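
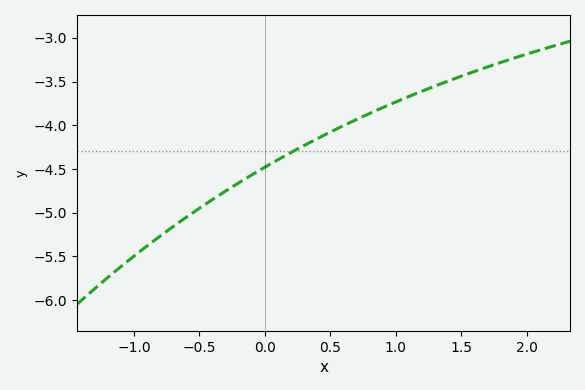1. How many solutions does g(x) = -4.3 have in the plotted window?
1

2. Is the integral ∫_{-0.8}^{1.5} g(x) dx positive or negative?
negative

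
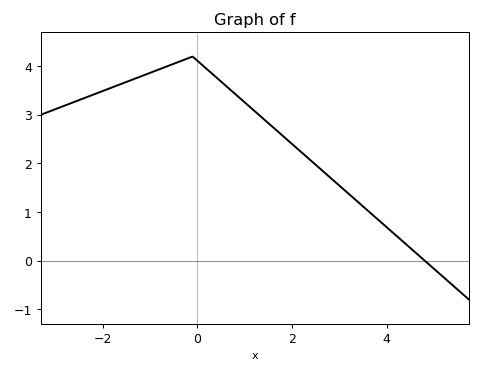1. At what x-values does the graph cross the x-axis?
4.8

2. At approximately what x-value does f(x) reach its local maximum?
-0.099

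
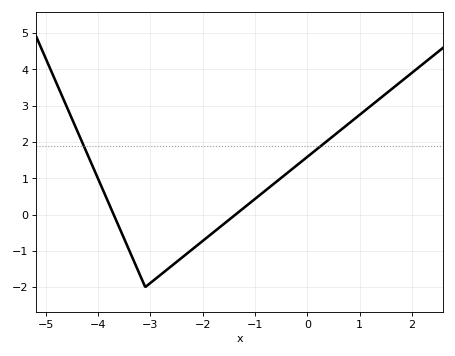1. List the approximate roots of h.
-3.7, -1.37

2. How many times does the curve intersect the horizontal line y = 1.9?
2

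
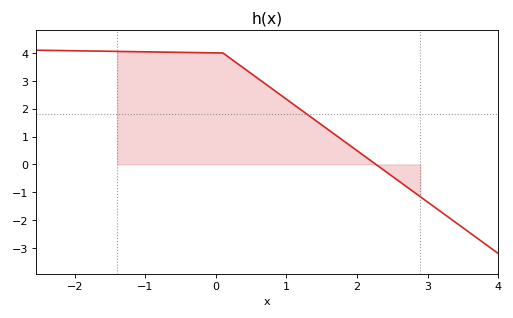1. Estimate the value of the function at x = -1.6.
4.06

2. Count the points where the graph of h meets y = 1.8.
1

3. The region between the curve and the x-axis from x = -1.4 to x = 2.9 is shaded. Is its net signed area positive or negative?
positive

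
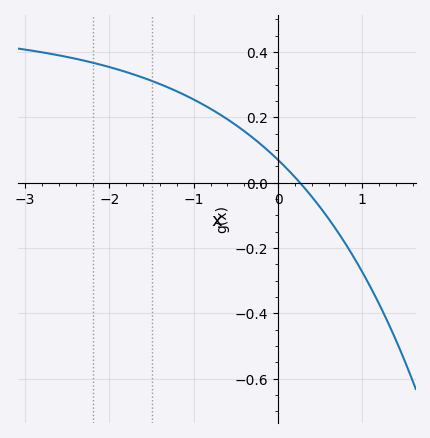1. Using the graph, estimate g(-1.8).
0.339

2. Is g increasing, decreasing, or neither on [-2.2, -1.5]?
decreasing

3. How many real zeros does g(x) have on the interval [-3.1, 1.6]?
1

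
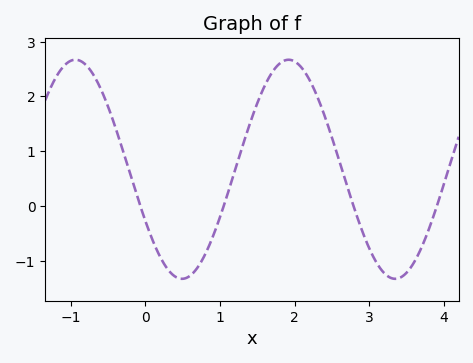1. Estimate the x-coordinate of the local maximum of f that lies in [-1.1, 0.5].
-0.937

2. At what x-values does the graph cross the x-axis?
-0.068, 1.05, 2.79, 3.91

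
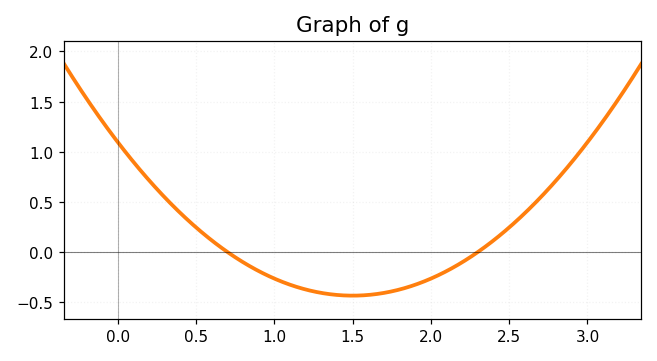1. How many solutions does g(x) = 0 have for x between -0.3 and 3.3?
2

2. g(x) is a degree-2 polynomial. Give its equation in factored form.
y = 0.68(x - 0.7)(x - 2.3)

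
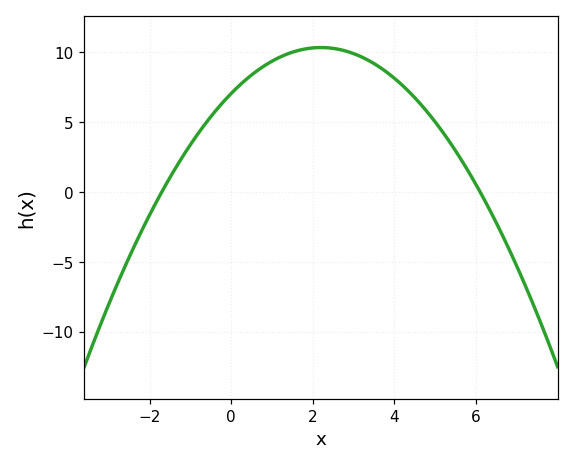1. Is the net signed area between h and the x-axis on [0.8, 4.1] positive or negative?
positive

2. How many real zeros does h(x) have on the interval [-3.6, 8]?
2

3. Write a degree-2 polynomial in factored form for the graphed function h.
y = -0.68(x + 1.7)(x - 6.1)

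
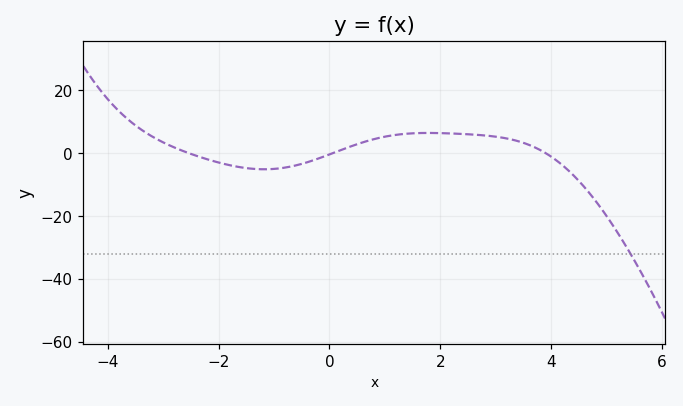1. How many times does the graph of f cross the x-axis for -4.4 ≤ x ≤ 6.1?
3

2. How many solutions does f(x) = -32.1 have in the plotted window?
1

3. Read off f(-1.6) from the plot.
-4.54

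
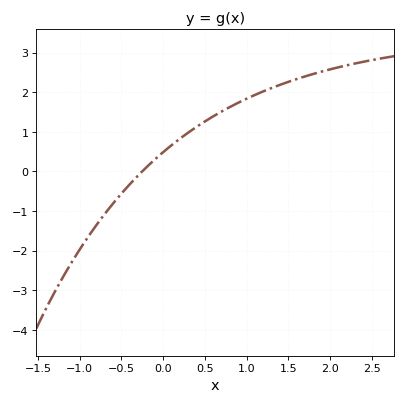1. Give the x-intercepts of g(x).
-0.3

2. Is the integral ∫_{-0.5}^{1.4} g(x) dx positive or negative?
positive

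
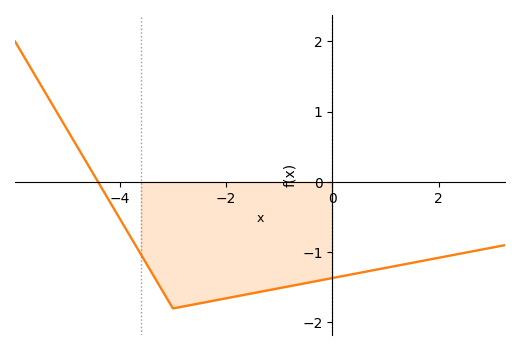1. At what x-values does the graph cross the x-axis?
-4.4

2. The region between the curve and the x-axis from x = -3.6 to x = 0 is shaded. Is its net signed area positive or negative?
negative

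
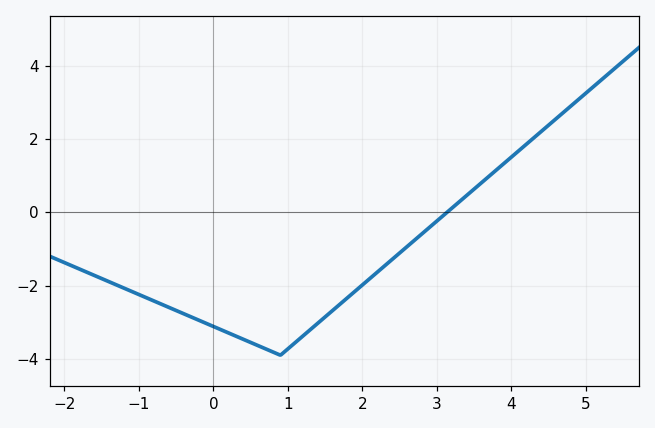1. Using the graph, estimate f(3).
-0.238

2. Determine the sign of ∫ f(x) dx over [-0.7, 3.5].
negative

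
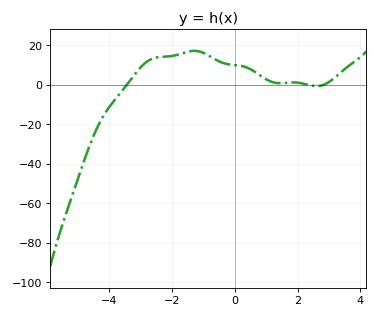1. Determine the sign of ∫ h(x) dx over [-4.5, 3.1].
positive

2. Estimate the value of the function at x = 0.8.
4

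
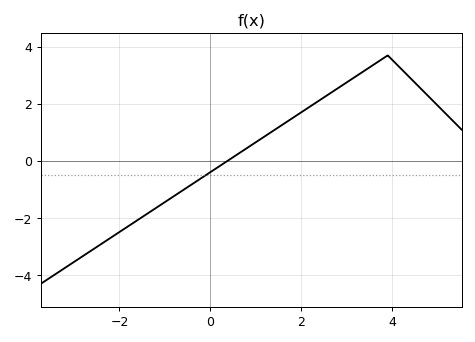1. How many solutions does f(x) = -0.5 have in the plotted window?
1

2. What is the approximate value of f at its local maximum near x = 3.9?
3.7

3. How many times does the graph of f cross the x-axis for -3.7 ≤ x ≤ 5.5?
1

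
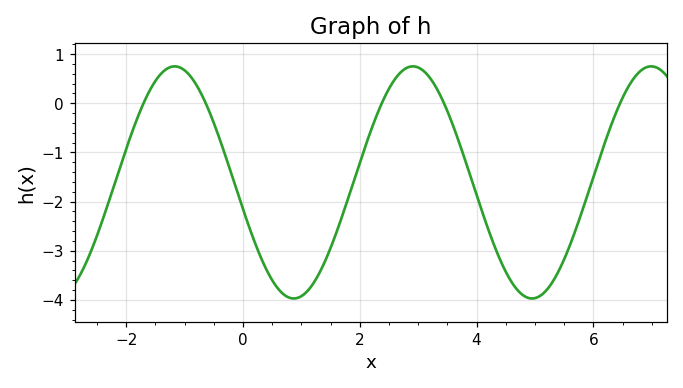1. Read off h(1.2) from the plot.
-3.7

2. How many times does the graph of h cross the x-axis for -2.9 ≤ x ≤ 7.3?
5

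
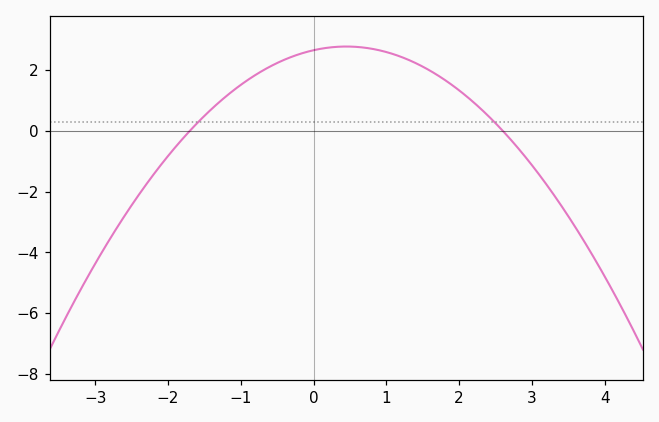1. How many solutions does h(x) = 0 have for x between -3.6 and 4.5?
2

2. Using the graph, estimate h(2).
1.33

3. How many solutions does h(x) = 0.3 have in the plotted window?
2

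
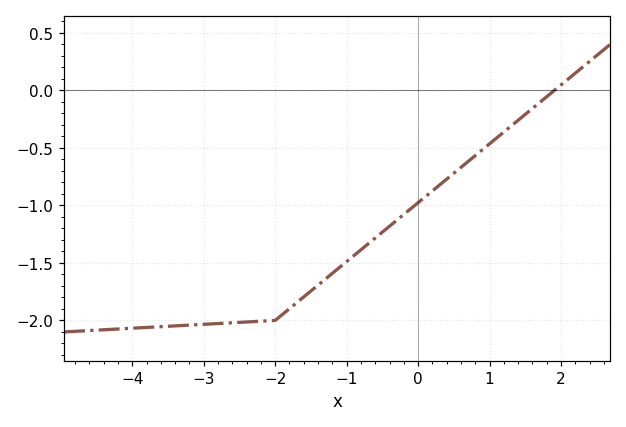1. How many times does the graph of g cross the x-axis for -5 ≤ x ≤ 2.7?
1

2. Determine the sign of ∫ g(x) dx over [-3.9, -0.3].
negative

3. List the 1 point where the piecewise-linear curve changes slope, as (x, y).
(-2, -2)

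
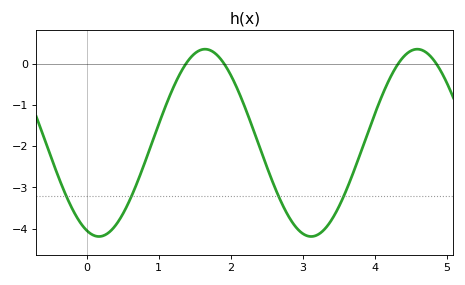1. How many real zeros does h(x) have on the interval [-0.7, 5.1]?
4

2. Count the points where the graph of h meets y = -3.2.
4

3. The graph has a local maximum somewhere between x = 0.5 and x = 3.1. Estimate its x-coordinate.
1.6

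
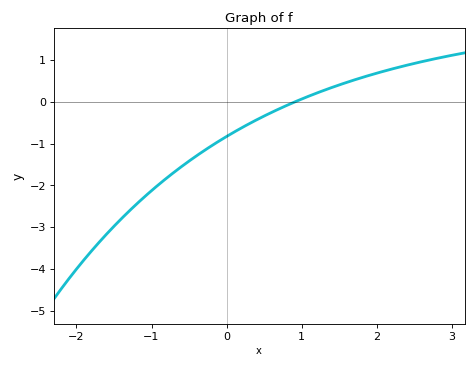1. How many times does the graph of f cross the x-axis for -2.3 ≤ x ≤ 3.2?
1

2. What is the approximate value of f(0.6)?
-0.253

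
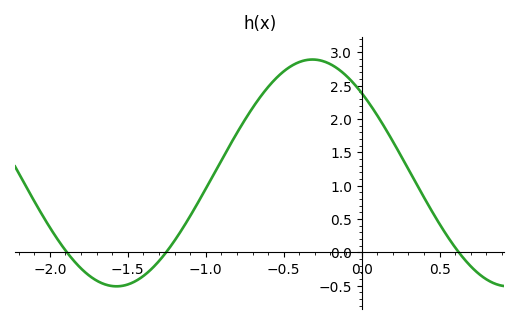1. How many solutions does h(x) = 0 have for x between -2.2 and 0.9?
3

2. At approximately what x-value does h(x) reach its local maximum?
-0.316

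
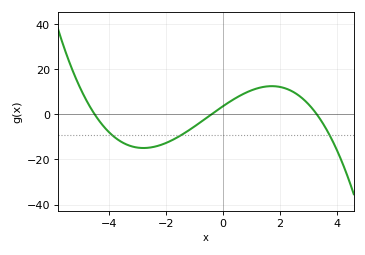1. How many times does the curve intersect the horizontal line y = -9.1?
3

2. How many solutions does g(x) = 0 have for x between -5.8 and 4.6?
3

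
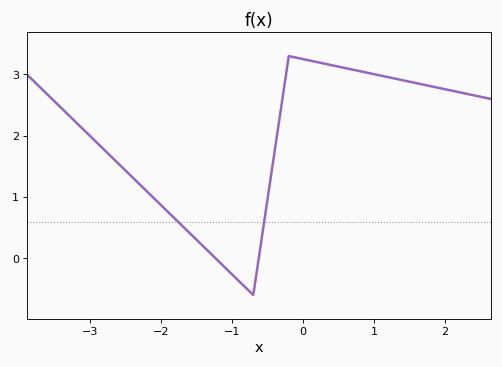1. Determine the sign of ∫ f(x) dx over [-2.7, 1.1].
positive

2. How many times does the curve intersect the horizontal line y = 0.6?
2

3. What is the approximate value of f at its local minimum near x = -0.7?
-0.6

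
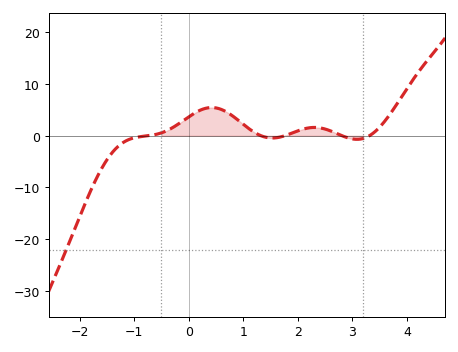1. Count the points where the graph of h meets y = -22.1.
1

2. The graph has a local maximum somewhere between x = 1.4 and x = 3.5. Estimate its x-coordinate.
2.3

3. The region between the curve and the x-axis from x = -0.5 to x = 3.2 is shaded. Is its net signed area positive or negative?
positive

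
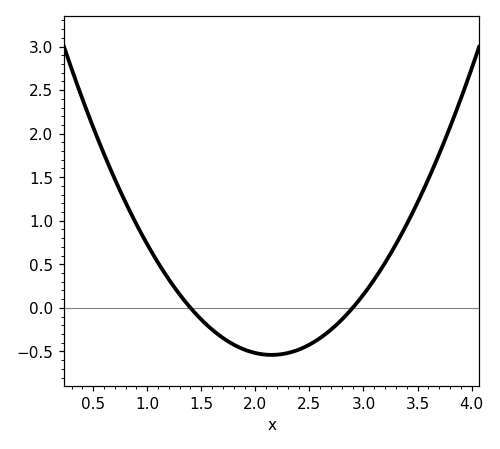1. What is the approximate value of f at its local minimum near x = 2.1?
-0.54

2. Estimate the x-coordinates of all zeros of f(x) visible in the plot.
1.4, 2.9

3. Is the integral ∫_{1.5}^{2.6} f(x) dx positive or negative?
negative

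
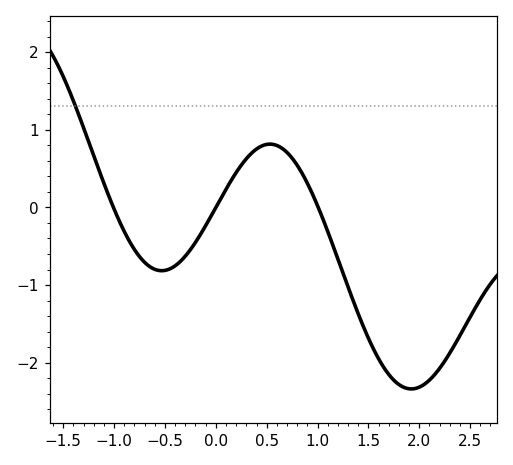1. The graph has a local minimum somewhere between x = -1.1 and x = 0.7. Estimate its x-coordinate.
-0.5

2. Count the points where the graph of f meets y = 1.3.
1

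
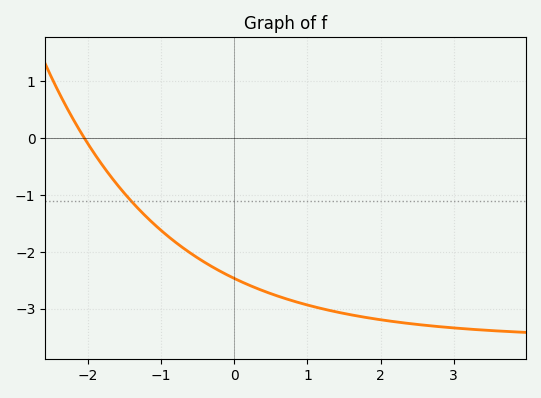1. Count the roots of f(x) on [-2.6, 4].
1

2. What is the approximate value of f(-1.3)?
-1.3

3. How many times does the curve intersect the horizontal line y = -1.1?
1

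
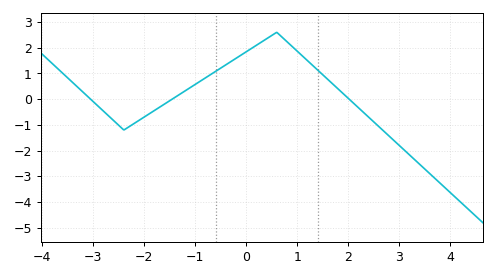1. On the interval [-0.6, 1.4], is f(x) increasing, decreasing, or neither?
neither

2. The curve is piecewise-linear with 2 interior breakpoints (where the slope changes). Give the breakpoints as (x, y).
(-2.4, -1.2); (0.6, 2.6)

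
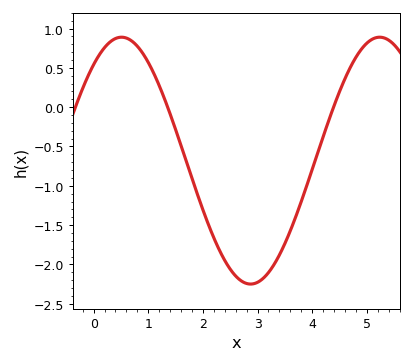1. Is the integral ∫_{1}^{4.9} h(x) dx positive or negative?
negative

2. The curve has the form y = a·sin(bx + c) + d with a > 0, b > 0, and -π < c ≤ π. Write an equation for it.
y = 1.57sin(1.3x + 0.89) - 0.68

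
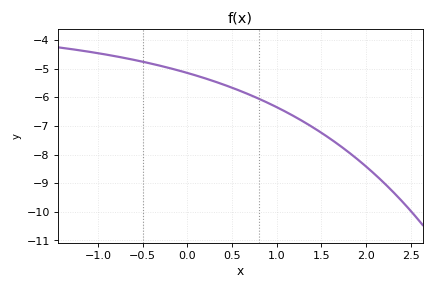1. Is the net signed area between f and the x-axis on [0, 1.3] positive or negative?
negative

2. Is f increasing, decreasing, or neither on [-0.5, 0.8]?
decreasing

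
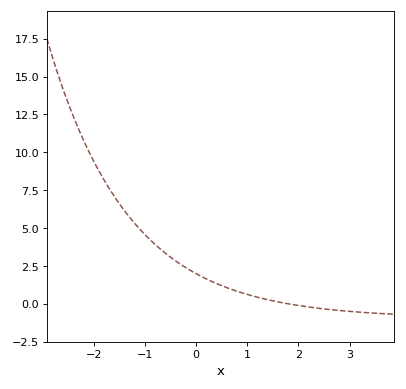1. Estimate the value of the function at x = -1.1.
4.91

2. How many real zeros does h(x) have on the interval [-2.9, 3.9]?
1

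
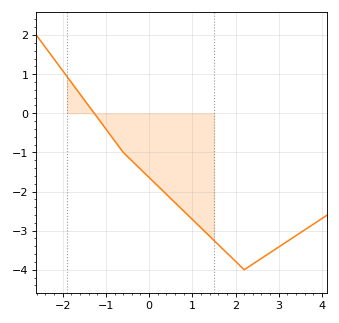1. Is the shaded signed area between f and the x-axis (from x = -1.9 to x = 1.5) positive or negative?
negative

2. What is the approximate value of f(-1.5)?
0.3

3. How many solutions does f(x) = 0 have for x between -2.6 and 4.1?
1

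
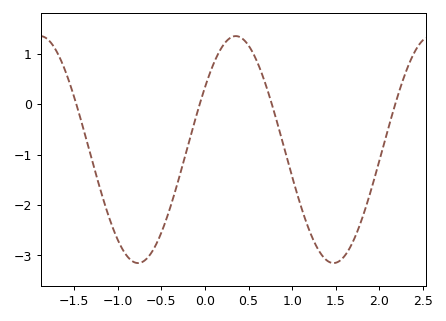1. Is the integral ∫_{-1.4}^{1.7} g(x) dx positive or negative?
negative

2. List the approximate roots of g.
-1.5, -0.1, 0.8, 2.2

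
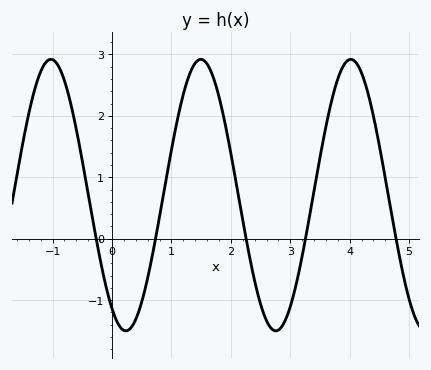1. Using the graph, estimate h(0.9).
0.909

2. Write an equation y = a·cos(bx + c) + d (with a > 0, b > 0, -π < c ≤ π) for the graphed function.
y = 2.21cos(2.49x + 2.56) + 0.71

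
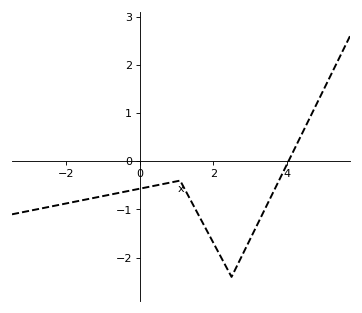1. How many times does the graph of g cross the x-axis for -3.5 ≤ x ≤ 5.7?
1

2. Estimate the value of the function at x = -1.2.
-0.8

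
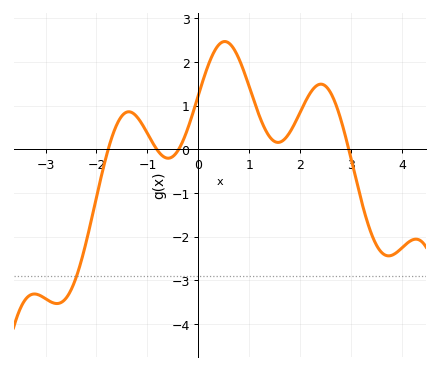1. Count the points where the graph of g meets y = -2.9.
1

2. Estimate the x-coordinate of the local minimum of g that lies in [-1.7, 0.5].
-0.591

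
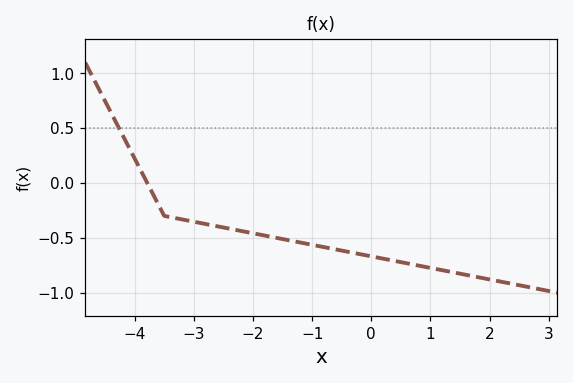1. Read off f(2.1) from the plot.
-0.89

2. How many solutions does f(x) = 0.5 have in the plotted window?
1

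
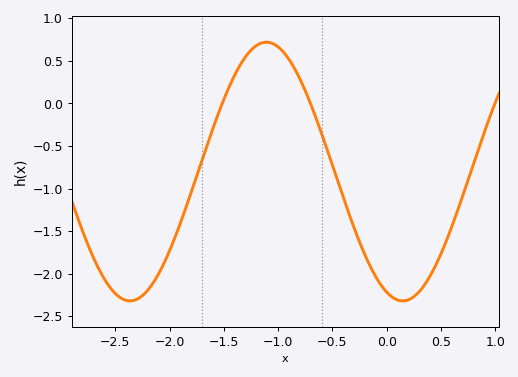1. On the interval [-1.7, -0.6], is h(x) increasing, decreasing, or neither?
neither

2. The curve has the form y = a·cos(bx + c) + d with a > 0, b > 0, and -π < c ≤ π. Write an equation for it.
y = 1.52cos(2.5x + 2.8) - 0.8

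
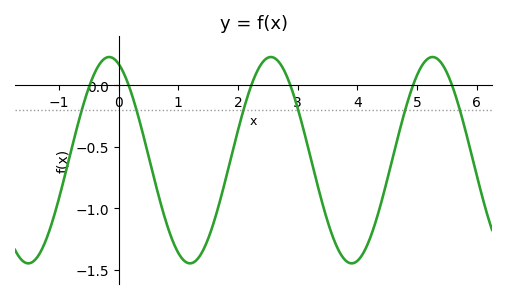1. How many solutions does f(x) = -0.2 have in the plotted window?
6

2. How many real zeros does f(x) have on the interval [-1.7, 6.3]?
6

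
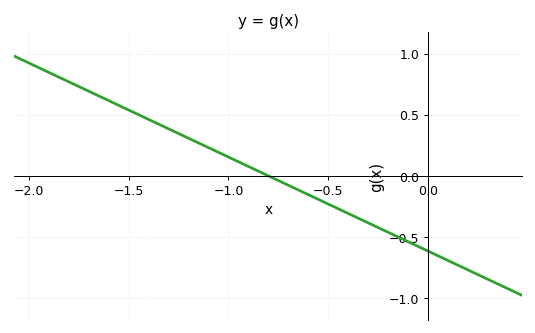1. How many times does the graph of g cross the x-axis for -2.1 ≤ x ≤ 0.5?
1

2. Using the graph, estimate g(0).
-0.616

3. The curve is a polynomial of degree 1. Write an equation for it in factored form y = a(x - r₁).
y = -0.77(x + 0.8)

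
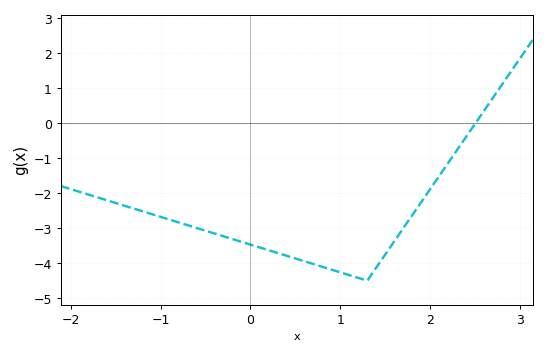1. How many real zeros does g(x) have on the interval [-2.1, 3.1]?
1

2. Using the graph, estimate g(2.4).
-0.4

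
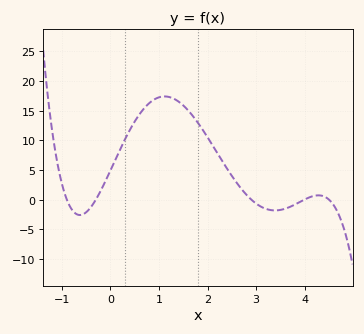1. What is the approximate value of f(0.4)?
12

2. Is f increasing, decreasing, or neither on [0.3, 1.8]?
neither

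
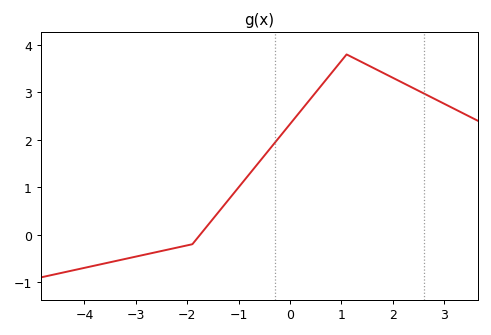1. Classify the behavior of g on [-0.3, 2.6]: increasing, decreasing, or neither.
neither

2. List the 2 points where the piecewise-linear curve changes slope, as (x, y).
(-1.9, -0.2); (1.1, 3.8)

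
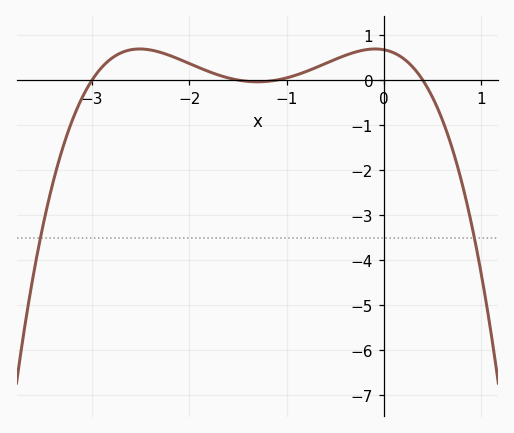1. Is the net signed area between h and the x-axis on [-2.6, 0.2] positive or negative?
positive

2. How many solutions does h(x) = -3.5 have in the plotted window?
2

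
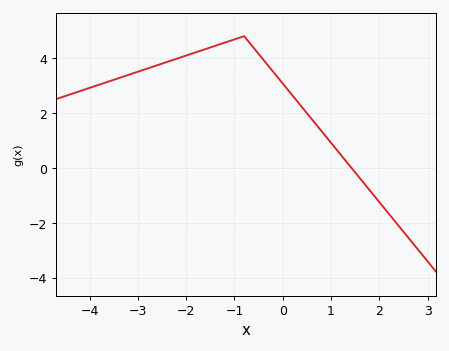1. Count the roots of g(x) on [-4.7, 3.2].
1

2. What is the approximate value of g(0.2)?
2.6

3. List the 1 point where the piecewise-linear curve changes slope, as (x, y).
(-0.8, 4.8)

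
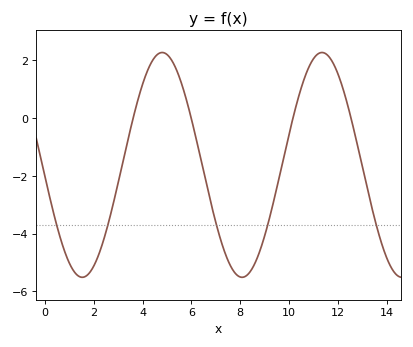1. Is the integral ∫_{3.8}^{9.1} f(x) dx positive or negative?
negative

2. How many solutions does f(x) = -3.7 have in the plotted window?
5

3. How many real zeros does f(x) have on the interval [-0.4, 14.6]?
4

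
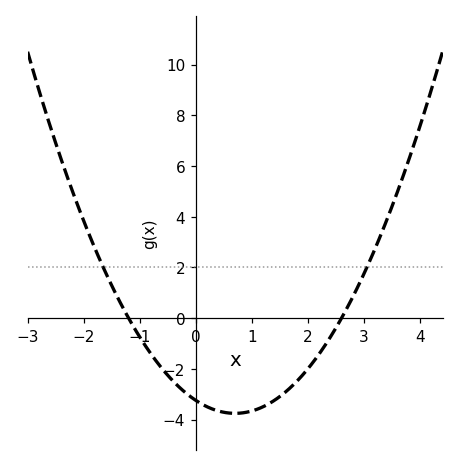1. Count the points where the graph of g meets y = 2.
2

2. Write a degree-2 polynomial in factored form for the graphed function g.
y = 1.04(x + 1.2)(x - 2.6)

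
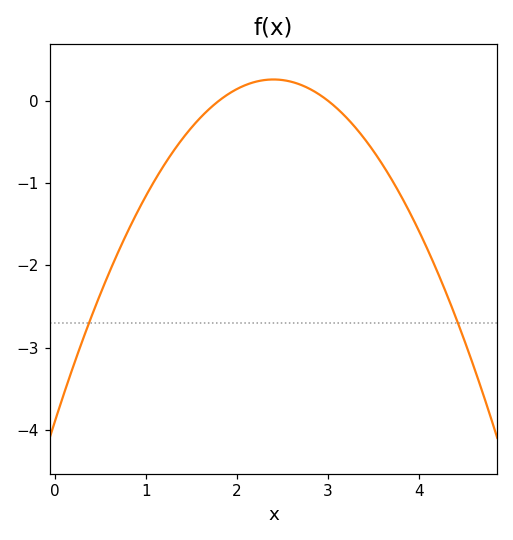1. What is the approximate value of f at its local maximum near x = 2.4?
0.259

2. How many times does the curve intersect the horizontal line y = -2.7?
2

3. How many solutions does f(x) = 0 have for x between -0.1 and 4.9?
2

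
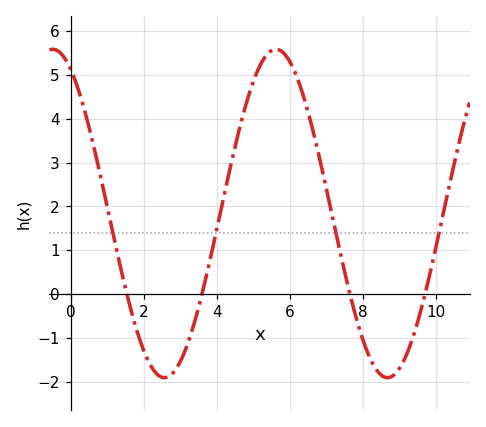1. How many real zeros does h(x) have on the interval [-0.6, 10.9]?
4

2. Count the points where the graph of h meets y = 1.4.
4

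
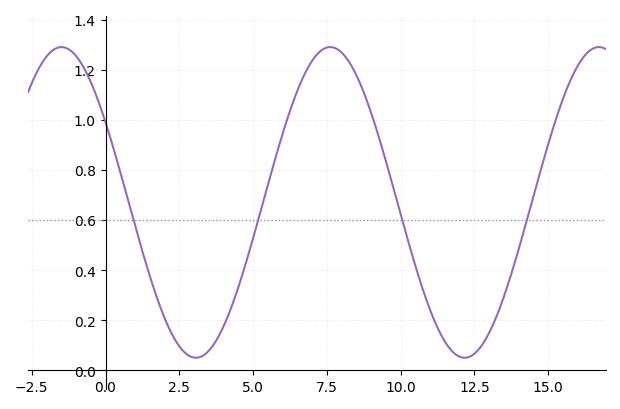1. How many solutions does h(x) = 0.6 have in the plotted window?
4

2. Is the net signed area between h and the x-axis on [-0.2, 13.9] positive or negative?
positive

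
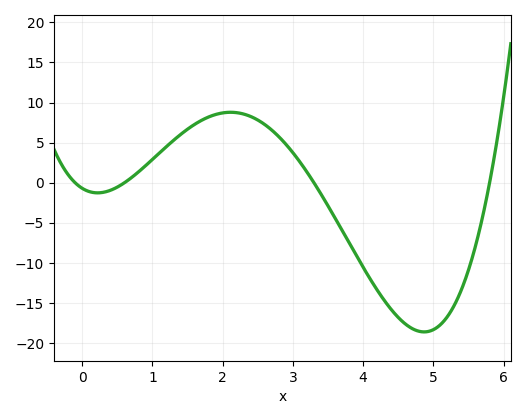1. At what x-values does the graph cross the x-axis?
-0.1, 0.6, 3.3, 5.8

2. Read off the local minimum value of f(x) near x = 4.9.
-18.5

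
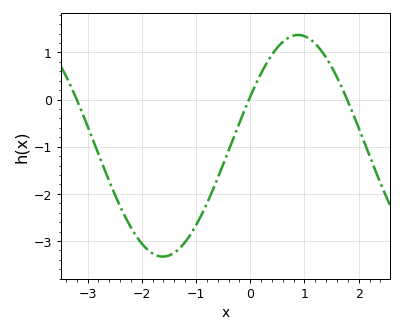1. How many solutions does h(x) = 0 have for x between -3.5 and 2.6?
3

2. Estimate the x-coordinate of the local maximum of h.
0.881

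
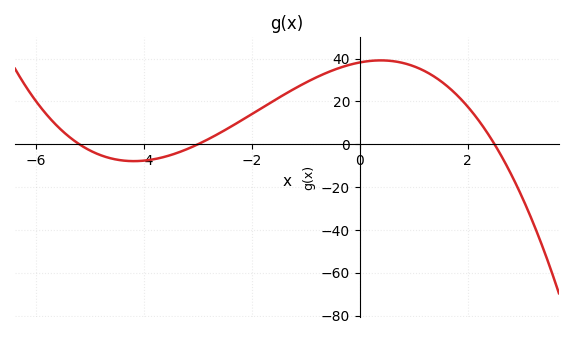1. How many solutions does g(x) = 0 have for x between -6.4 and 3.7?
3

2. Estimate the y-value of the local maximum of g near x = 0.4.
39.2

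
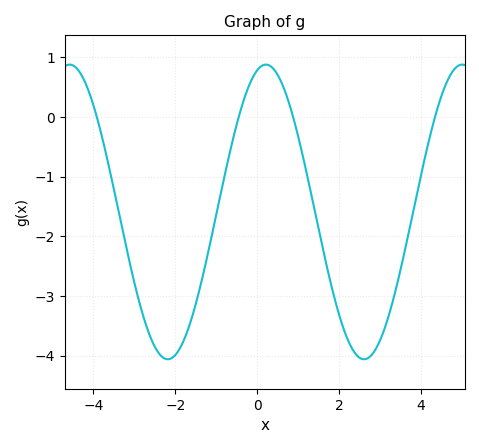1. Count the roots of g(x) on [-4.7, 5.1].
4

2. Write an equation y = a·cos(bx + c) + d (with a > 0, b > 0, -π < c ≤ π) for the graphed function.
y = 2.47cos(1.3x - 0.28) - 1.59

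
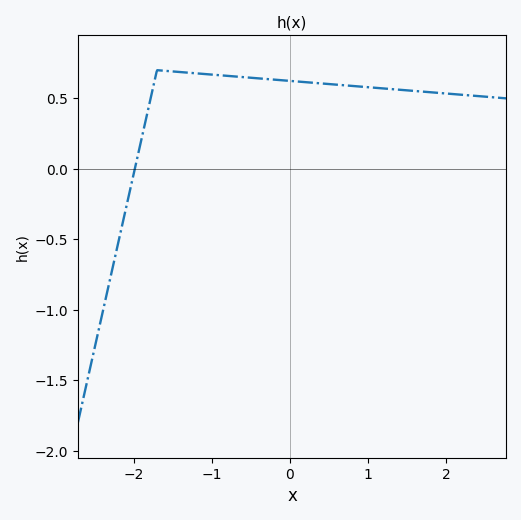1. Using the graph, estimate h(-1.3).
0.682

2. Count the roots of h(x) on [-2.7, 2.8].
1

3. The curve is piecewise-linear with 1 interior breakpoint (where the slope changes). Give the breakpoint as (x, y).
(-1.7, 0.7)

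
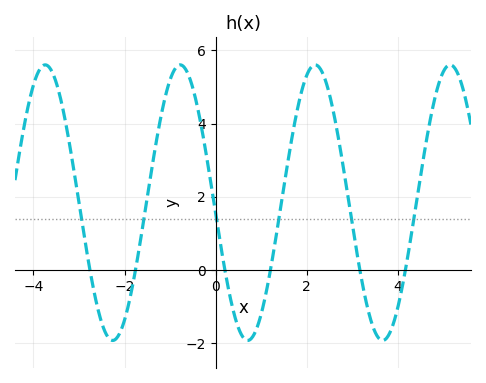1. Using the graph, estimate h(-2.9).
1.04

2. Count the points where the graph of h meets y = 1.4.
6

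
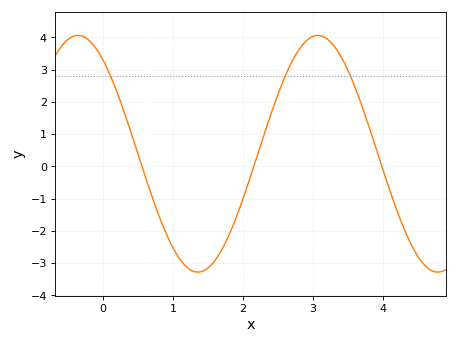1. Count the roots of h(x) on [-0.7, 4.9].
3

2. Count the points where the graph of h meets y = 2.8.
3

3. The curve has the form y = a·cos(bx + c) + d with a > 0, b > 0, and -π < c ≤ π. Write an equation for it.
y = 3.67cos(1.83x + 0.662) + 0.39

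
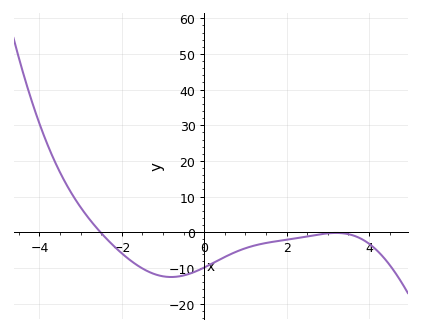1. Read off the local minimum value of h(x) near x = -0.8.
-13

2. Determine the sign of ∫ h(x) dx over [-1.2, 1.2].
negative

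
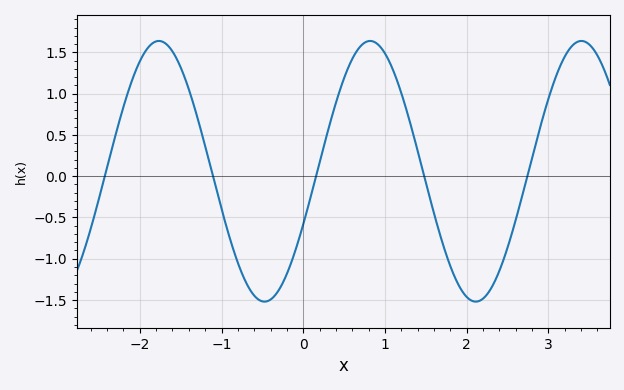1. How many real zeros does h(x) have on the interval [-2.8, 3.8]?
5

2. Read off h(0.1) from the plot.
-0.218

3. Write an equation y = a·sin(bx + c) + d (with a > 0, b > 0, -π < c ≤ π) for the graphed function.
y = 1.58sin(2.43x - 0.42) + 0.06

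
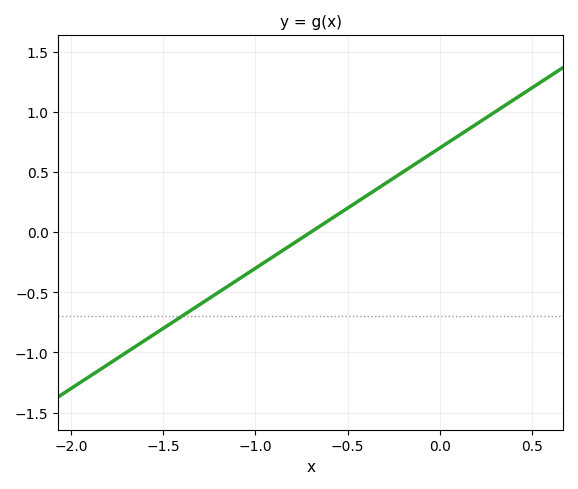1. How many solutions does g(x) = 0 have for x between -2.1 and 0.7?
1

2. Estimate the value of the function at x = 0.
0.7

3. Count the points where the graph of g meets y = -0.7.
1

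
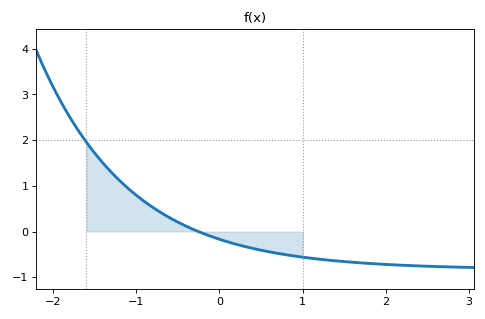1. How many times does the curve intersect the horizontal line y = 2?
1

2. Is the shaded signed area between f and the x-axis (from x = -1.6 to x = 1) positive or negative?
positive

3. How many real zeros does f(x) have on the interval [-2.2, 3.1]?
1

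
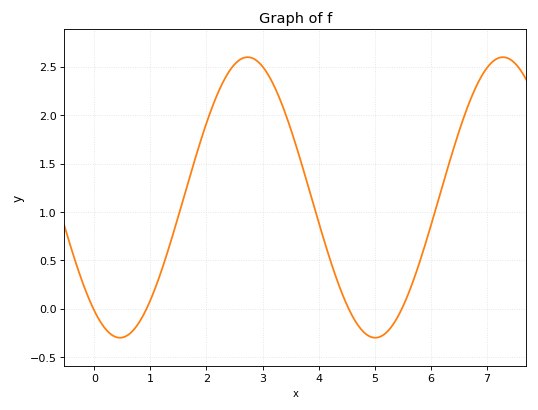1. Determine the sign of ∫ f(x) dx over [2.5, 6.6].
positive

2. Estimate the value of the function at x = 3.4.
2.03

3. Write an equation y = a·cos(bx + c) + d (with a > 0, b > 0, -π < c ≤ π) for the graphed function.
y = 1.45cos(1.38x + 2.51) + 1.15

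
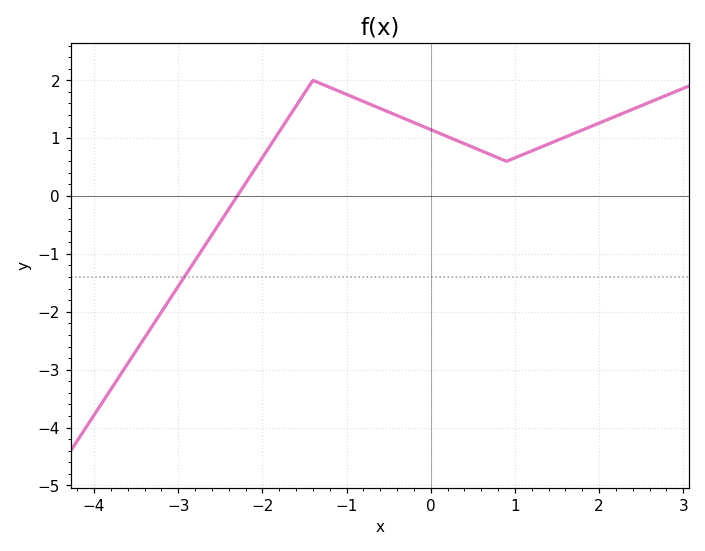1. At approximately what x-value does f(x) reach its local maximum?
-1.4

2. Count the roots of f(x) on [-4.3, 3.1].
1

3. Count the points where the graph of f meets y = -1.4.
1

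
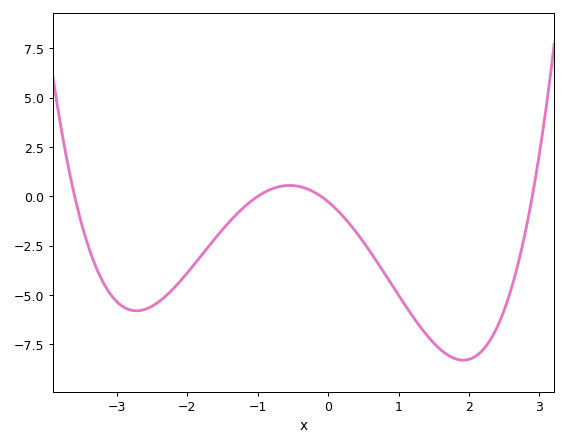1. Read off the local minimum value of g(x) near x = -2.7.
-5.79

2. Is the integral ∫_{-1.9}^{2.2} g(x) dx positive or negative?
negative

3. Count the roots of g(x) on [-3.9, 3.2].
4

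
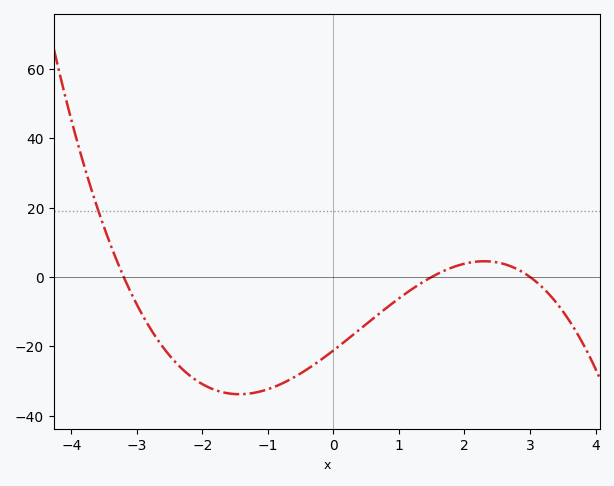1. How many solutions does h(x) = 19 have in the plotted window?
1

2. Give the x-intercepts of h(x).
-3.2, 1.5, 3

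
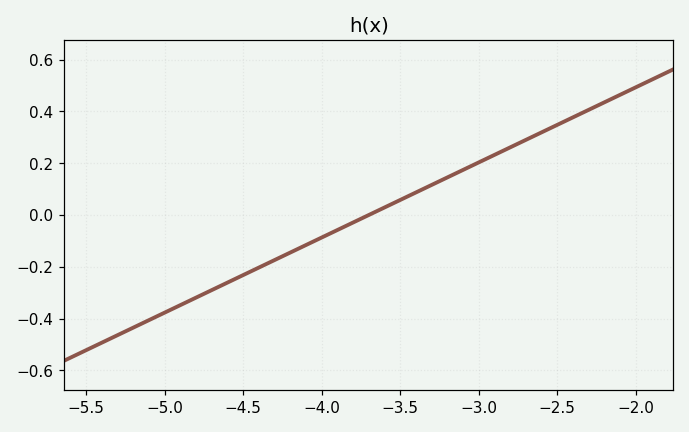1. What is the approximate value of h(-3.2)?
0.14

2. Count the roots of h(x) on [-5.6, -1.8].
1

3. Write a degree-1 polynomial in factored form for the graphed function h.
y = 0.29(x + 3.7)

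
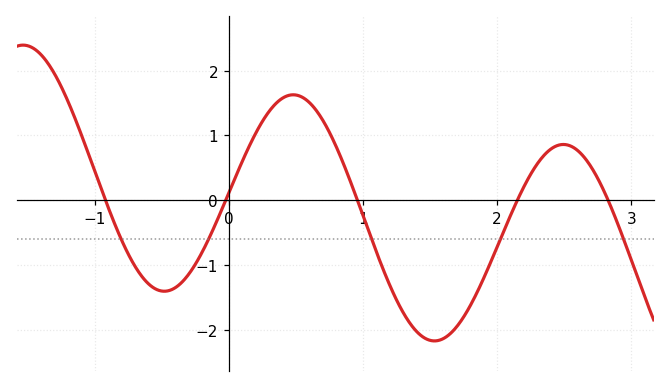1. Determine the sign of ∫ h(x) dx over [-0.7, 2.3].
negative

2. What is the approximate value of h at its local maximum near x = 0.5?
1.63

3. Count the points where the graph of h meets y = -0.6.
5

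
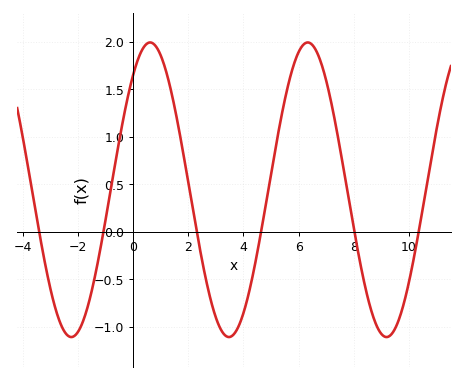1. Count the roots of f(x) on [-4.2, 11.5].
6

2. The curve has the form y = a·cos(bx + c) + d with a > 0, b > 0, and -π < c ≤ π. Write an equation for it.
y = 1.55cos(1.1x - 0.68) + 0.44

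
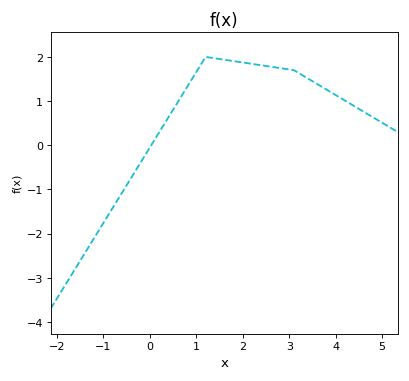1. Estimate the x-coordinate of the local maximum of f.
1.2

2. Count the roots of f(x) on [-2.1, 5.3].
1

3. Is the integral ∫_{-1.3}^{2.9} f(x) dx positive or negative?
positive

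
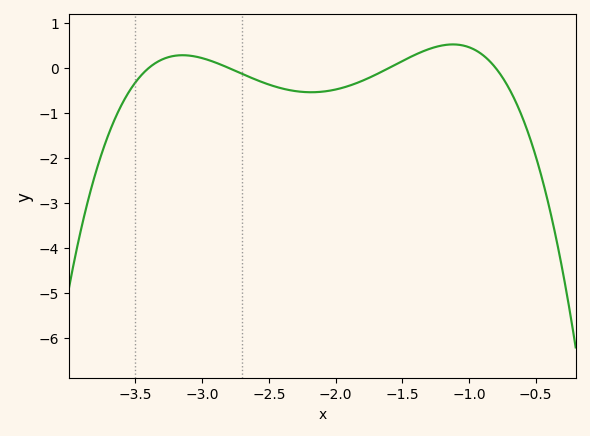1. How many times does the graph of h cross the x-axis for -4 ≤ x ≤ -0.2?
4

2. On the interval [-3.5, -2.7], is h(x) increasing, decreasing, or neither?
neither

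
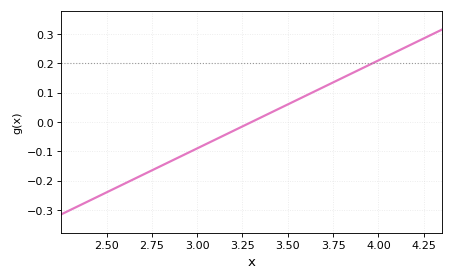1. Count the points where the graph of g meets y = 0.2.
1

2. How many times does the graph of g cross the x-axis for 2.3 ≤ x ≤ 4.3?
1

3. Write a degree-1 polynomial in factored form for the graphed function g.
y = 0.3(x - 3.3)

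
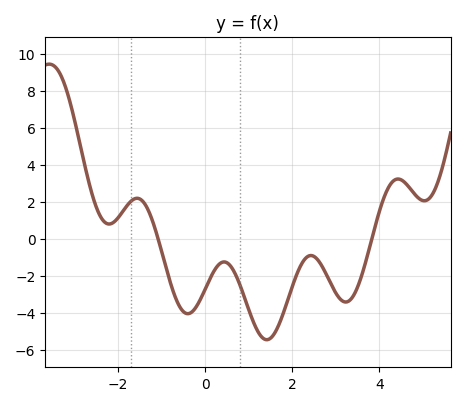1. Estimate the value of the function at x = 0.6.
-1.52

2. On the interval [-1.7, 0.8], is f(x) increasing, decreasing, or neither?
neither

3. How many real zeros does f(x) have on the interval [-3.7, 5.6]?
2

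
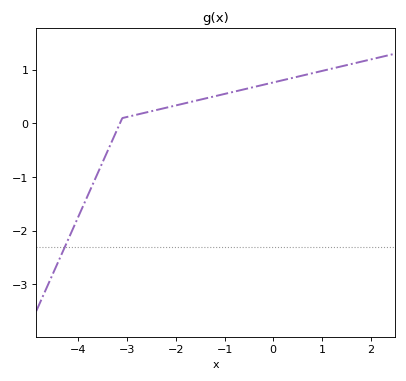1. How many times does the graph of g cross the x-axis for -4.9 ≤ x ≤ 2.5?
1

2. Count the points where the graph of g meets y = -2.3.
1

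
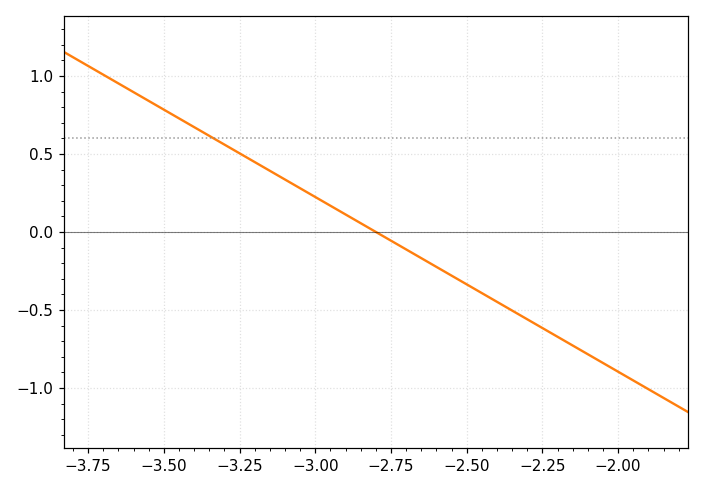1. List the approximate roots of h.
-2.8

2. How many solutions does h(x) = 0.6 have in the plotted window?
1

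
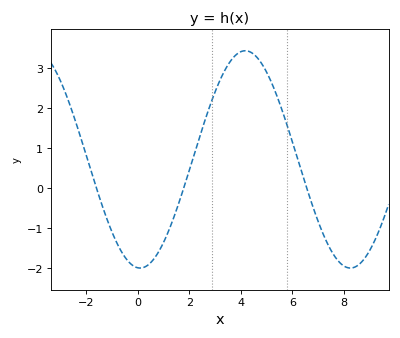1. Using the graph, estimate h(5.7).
1.8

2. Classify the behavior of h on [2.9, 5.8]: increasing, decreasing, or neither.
neither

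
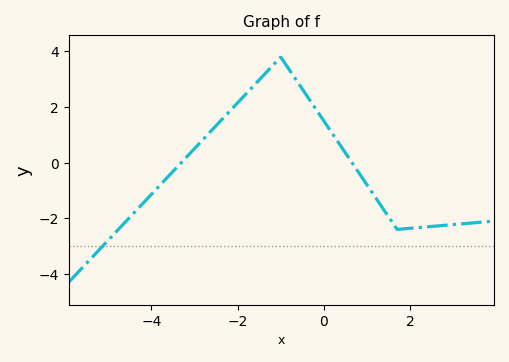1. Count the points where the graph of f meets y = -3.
1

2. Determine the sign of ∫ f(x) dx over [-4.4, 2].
positive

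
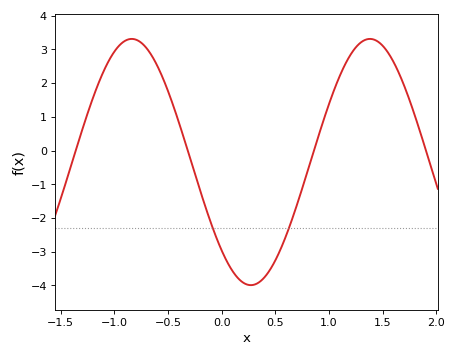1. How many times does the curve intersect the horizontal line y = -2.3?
2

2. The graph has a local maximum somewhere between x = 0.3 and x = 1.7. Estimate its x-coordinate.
1.4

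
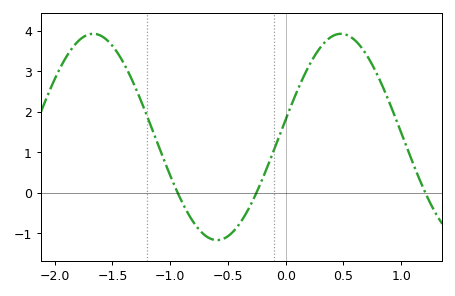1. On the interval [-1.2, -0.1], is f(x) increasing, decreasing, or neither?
neither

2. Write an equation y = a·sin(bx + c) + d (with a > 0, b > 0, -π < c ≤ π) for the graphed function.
y = 2.55sin(2.9x + 0.17) + 1.38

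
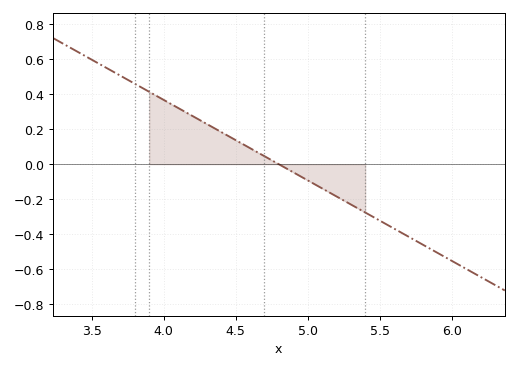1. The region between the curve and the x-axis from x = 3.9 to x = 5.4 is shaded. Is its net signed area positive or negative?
positive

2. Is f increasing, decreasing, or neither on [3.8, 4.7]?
decreasing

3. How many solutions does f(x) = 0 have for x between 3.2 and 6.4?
1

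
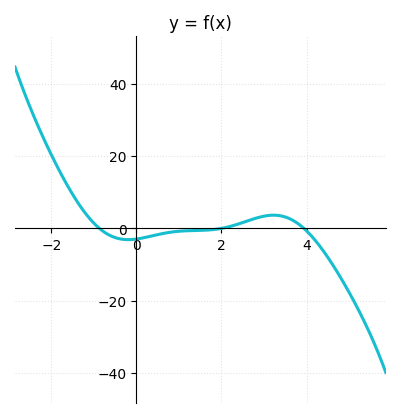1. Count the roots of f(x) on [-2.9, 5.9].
3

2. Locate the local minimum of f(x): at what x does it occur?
-0.2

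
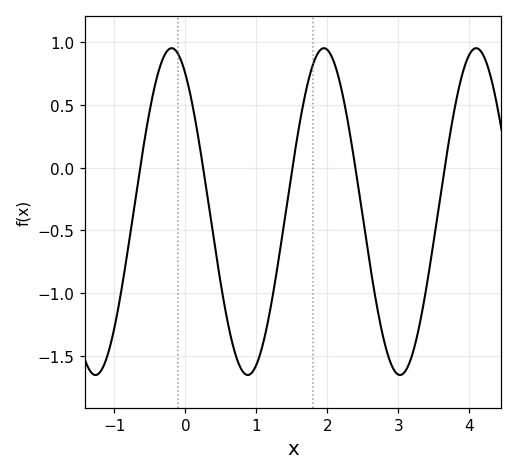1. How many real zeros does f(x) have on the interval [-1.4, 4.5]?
5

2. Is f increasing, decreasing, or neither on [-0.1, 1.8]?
neither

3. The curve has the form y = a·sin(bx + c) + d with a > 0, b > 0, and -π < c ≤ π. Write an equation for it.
y = 1.3sin(2.9x + 2.1) - 0.35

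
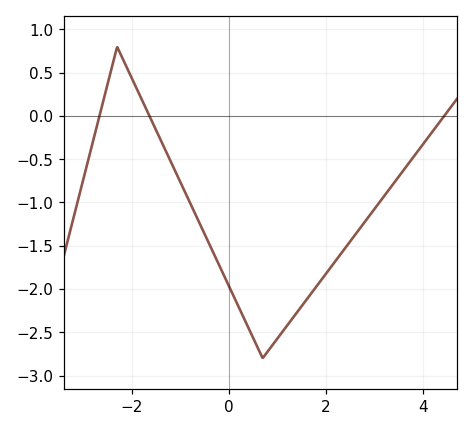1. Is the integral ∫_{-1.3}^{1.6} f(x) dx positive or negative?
negative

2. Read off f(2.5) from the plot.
-1.45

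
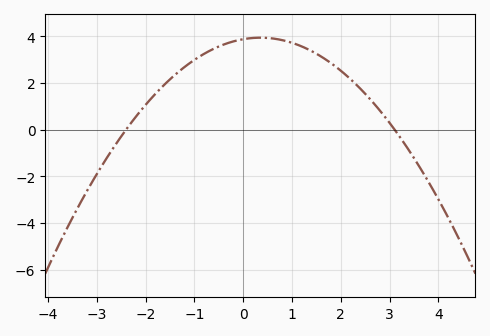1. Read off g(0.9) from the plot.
3.78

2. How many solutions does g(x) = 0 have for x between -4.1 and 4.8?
2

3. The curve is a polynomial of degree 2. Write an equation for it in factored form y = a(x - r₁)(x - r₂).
y = -0.52(x + 2.4)(x - 3.1)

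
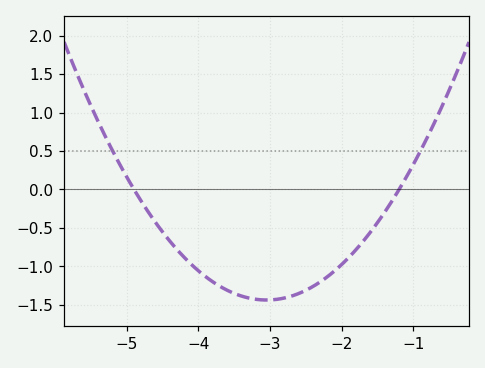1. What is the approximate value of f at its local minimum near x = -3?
-1.44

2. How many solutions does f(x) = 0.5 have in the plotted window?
2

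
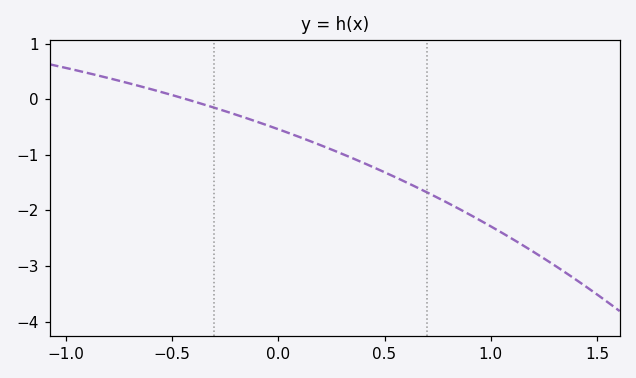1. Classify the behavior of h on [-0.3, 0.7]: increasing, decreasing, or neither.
decreasing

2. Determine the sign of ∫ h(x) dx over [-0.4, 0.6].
negative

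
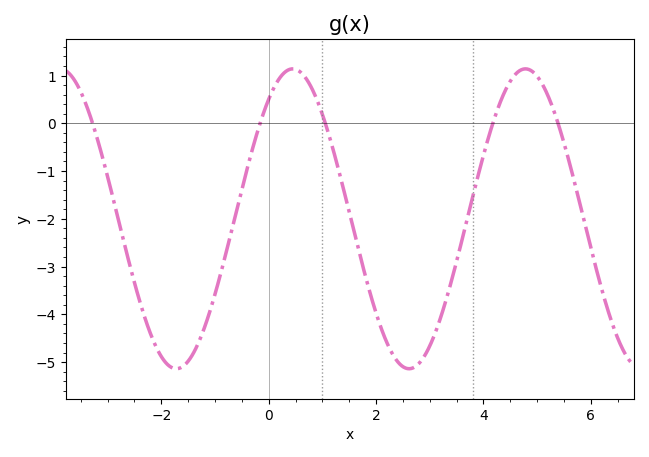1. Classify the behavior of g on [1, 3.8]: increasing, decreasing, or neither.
neither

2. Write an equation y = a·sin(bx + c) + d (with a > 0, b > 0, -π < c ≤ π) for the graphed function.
y = 3.14sin(1.4x + 0.92) - 2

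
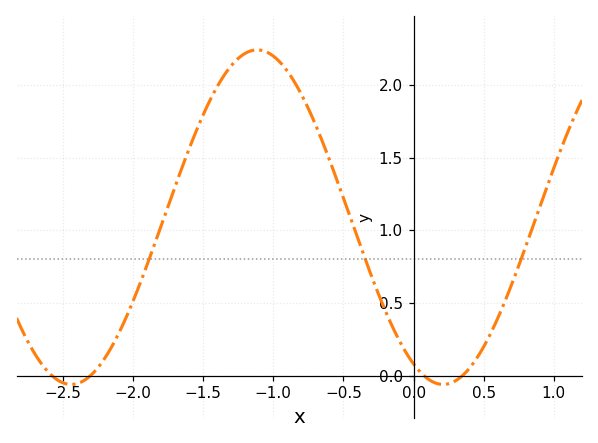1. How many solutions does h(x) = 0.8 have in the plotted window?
3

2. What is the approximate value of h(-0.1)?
0.238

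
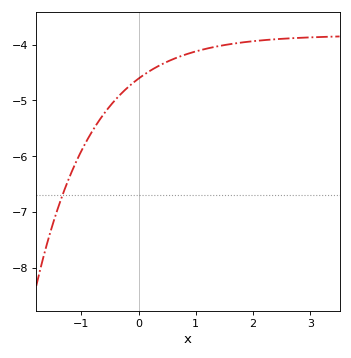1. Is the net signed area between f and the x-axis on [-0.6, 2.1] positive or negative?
negative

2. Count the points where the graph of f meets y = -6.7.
1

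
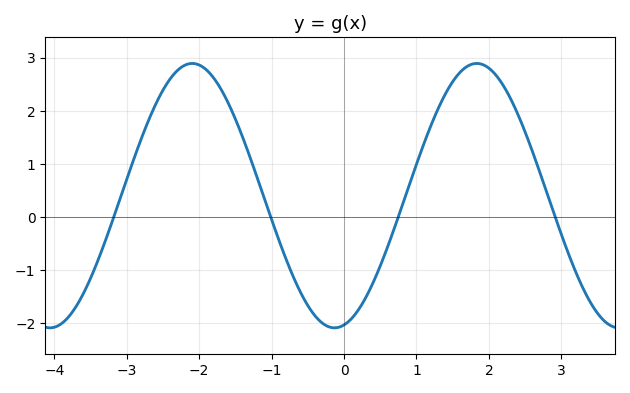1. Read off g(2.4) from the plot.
1.9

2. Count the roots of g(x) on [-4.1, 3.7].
4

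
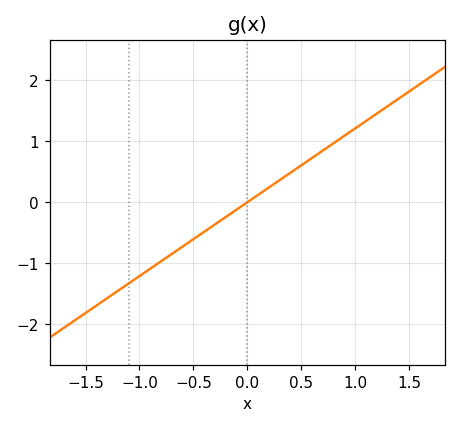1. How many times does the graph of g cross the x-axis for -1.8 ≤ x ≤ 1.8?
1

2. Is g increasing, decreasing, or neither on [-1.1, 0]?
increasing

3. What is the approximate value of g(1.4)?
1.69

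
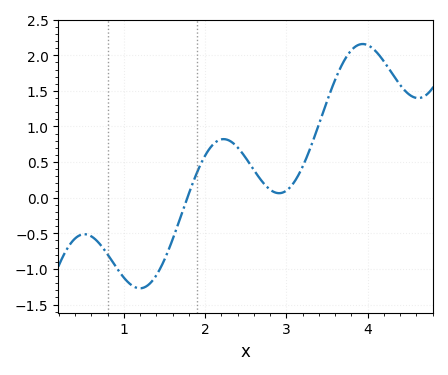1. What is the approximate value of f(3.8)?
2.05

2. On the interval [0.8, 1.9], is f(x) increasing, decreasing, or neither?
neither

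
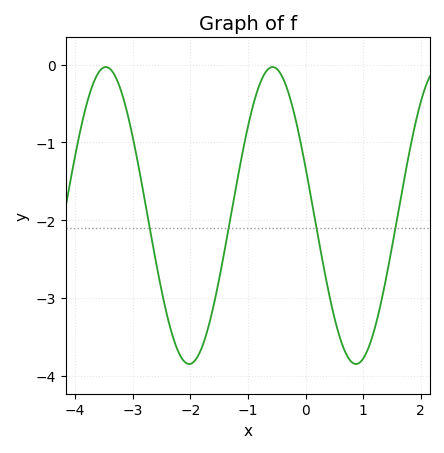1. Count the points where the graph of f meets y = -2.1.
4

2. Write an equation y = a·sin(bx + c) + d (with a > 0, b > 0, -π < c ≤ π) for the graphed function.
y = 1.91sin(2.2x + 2.8) - 1.94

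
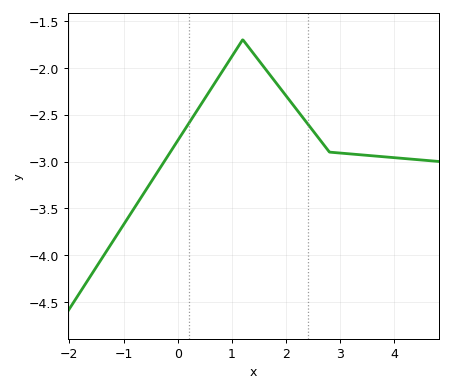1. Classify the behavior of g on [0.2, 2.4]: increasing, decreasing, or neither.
neither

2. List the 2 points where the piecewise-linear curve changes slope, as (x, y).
(1.2, -1.7); (2.8, -2.9)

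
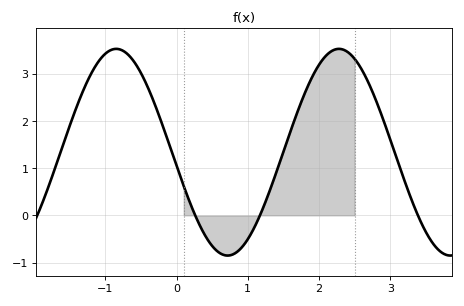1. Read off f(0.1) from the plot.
0.6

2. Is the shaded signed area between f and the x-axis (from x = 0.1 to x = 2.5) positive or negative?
positive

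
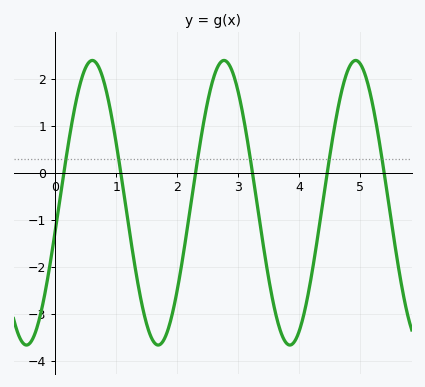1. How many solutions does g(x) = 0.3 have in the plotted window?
6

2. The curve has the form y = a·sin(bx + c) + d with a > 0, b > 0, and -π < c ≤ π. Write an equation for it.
y = 3.03sin(2.91x - 0.202) - 0.64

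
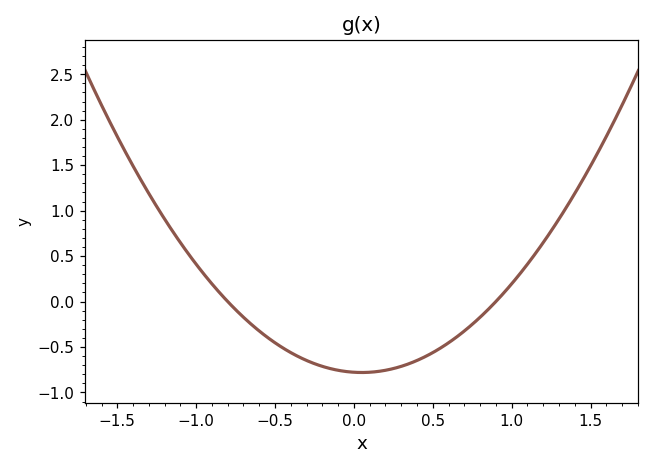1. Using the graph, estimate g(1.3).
0.9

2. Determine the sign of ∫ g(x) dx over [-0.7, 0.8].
negative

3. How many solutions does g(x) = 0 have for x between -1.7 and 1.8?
2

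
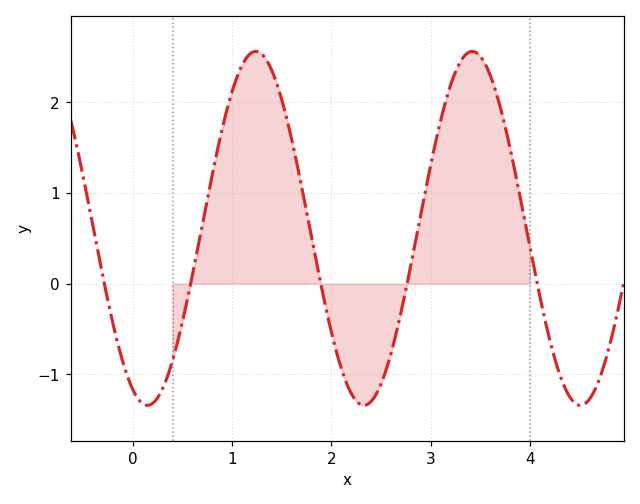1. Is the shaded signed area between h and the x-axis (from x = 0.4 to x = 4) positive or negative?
positive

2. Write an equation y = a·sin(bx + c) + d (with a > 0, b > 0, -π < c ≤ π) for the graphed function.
y = 1.95sin(2.88x - 1.99) + 0.61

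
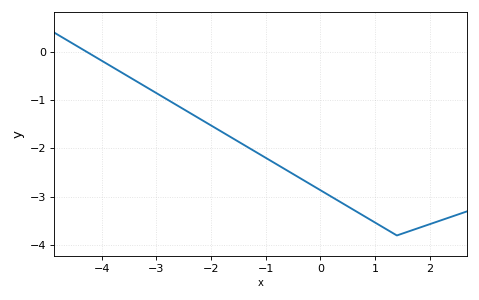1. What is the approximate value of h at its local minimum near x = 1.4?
-3.8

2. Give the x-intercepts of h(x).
-4.2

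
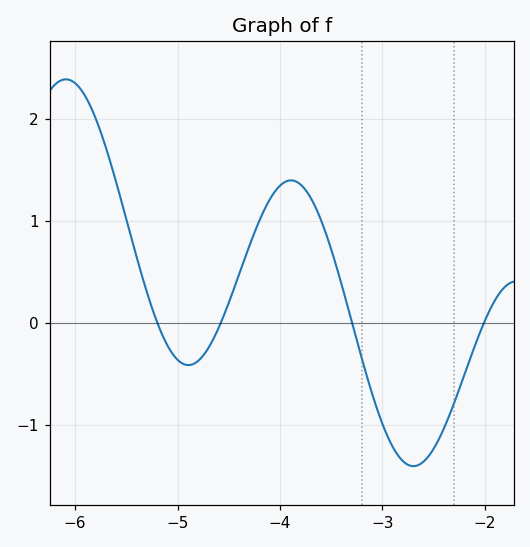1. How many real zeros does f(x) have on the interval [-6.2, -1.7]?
4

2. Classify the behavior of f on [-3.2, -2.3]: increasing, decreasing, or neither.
neither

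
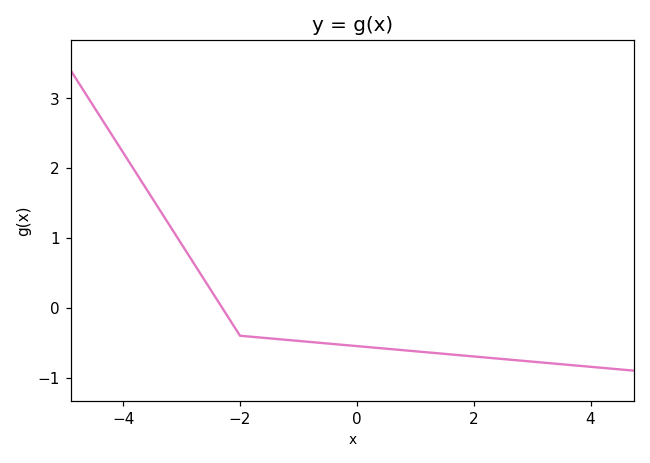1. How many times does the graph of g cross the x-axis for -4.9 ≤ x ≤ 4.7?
1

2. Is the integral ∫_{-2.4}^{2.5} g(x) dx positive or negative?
negative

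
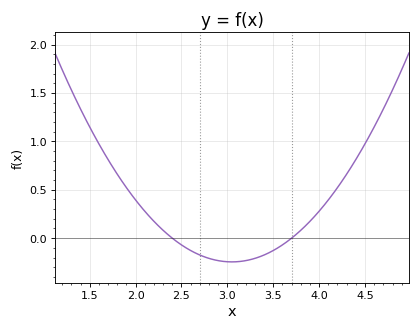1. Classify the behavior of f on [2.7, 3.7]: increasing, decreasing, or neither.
neither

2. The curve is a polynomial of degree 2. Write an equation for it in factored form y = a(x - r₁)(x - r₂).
y = 0.58(x - 2.4)(x - 3.7)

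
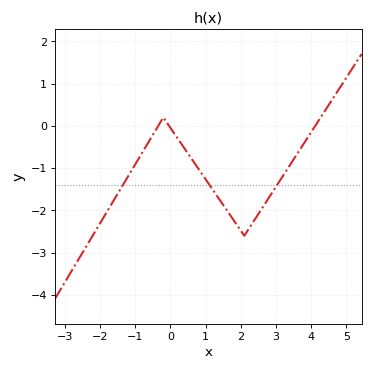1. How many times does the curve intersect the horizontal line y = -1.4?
3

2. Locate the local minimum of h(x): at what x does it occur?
2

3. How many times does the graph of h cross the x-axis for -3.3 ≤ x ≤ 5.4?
3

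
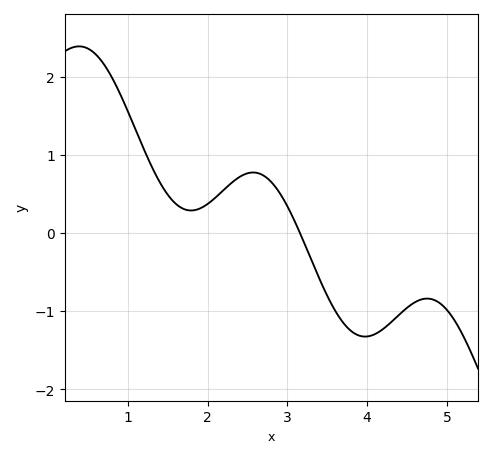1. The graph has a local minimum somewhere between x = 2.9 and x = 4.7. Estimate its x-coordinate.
4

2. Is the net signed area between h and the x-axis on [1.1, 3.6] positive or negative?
positive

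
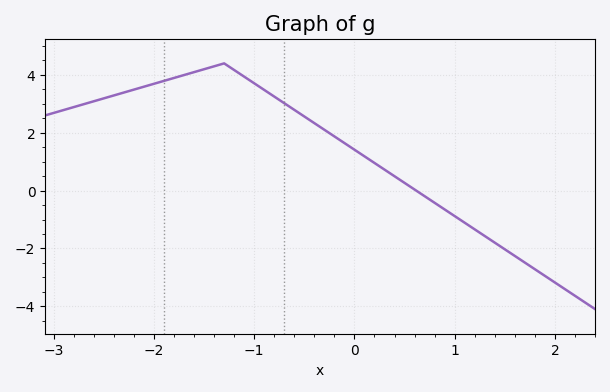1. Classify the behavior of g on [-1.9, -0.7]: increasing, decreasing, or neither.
neither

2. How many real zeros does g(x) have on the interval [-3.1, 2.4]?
1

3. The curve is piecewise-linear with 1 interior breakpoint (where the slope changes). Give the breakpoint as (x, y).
(-1.3, 4.4)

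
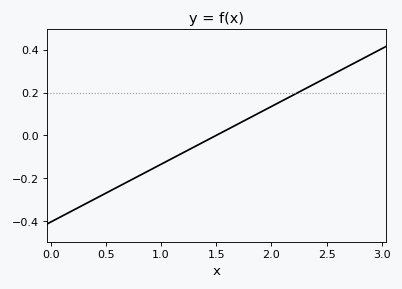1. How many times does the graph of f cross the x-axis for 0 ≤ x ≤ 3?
1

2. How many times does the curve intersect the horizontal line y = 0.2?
1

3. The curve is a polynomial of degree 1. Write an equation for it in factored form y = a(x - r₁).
y = 0.27(x - 1.5)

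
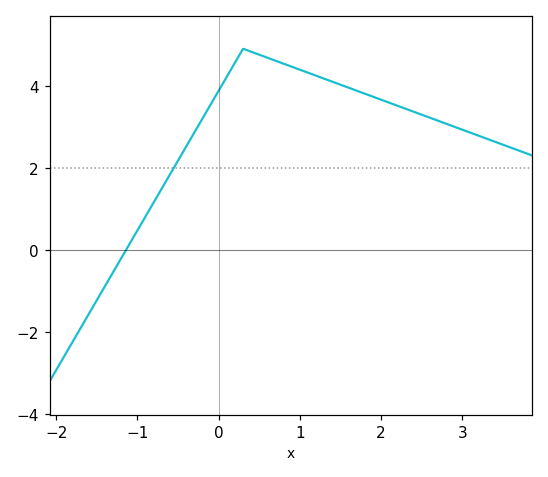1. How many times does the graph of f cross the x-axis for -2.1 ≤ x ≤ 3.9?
1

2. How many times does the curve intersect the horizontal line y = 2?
1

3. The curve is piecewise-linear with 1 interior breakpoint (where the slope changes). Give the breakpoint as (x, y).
(0.3, 4.9)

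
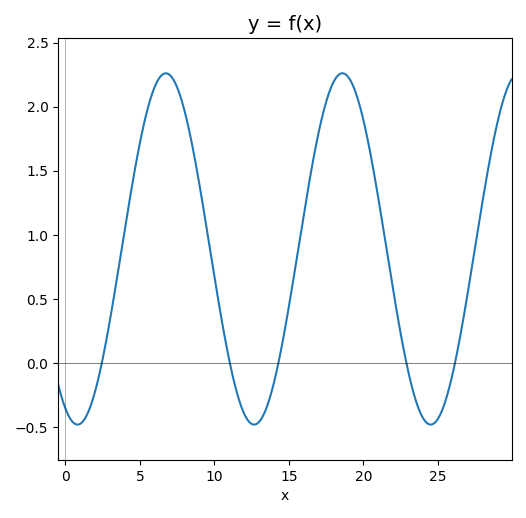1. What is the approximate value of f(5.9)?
2.13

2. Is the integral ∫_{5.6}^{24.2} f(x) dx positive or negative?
positive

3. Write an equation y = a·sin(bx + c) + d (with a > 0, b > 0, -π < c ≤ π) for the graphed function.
y = 1.37sin(0.53x - 2) + 0.89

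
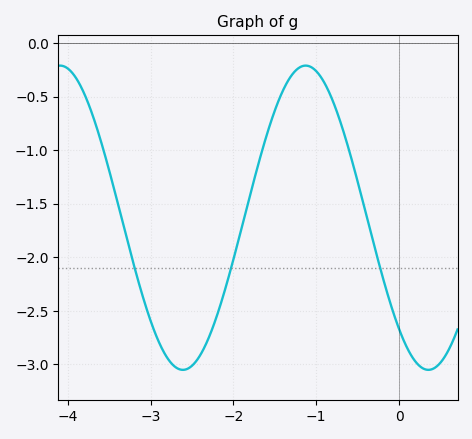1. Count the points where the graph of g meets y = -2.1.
3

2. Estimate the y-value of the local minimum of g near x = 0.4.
-3.05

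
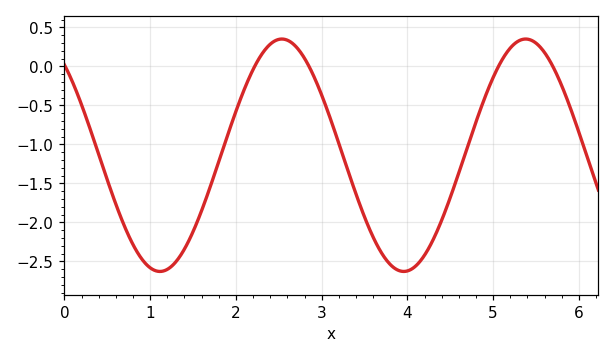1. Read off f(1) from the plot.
-2.6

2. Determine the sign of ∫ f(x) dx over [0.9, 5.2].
negative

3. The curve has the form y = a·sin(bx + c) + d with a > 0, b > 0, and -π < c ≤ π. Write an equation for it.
y = 1.49sin(2.2x + 2.2) - 1.14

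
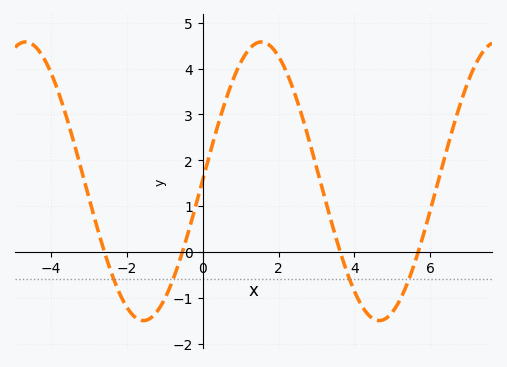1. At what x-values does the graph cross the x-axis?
-2.59, -0.536, 3.63, 5.69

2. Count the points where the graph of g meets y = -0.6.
4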